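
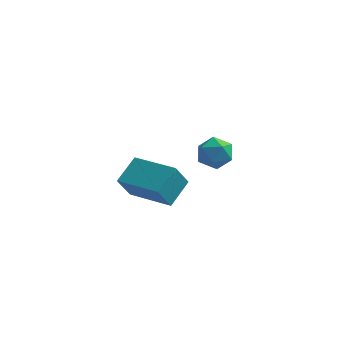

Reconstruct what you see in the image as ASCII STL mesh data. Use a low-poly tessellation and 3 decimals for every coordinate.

solid 
facet normal -0.292 -0.411 0.864
outer loop
vertex -0.441 1.343 -2.736
vertex -2.295 2.131 -2.989
vertex -0.827 0.221 -3.4
endloop
endfacet
facet normal 0.913 -0.388 0.125
outer loop
vertex -0.465 0.729 -4.471
vertex -0.441 1.343 -2.736
vertex -0.827 0.221 -3.4
endloop
endfacet
facet normal -0.292 -0.410 0.864
outer loop
vertex -0.827 0.221 -3.4
vertex -2.295 2.131 -2.989
vertex -2.681 1.008 -3.653
endloop
endfacet
facet normal -0.284 -0.826 -0.488
outer loop
vertex -2.681 1.008 -3.653
vertex -0.465 0.729 -4.471
vertex -0.827 0.221 -3.4
endloop
endfacet
facet normal 0.284 0.825 0.488
outer loop
vertex -0.441 1.343 -2.736
vertex -1.933 2.639 -4.06
vertex -2.295 2.131 -2.989
endloop
endfacet
facet normal 0.913 -0.388 0.125
outer loop
vertex -0.079 1.852 -3.807
vertex -0.441 1.343 -2.736
vertex -0.465 0.729 -4.471
endloop
endfacet
facet normal 0.284 0.825 0.488
outer loop
vertex -0.079 1.852 -3.807
vertex -1.933 2.639 -4.06
vertex -0.441 1.343 -2.736
endloop
endfacet
facet normal -0.913 0.388 -0.125
outer loop
vertex -2.295 2.131 -2.989
vertex -1.933 2.639 -4.06
vertex -2.681 1.008 -3.653
endloop
endfacet
facet normal -0.284 -0.825 -0.488
outer loop
vertex -2.319 1.517 -4.724
vertex -0.465 0.729 -4.471
vertex -2.681 1.008 -3.653
endloop
endfacet
facet normal -0.913 0.388 -0.124
outer loop
vertex -2.681 1.008 -3.653
vertex -1.933 2.639 -4.06
vertex -2.319 1.517 -4.724
endloop
endfacet
facet normal 0.292 0.410 -0.864
outer loop
vertex -2.319 1.517 -4.724
vertex -0.079 1.852 -3.807
vertex -0.465 0.729 -4.471
endloop
endfacet
facet normal 0.292 0.411 -0.864
outer loop
vertex -1.933 2.639 -4.06
vertex -0.079 1.852 -3.807
vertex -2.319 1.517 -4.724
endloop
endfacet
facet normal -0.538 0.731 0.420
outer loop
vertex 1.813 -1.377 0.855
vertex 1.244 -1.851 0.952
vertex 1.763 -1.775 1.484
endloop
endfacet
facet normal 0.160 0.828 0.537
outer loop
vertex 1.813 -1.377 0.855
vertex 1.763 -1.775 1.484
vertex 2.424 -1.686 1.15
endloop
endfacet
facet normal 0.486 0.869 -0.096
outer loop
vertex 1.813 -1.377 0.855
vertex 2.424 -1.686 1.15
vertex 2.315 -1.707 0.412
endloop
endfacet
facet normal -0.010 0.796 -0.605
outer loop
vertex 1.813 -1.377 0.855
vertex 2.315 -1.707 0.412
vertex 1.586 -1.809 0.29
endloop
endfacet
facet normal -0.642 0.712 -0.286
outer loop
vertex 1.813 -1.377 0.855
vertex 1.586 -1.809 0.29
vertex 1.244 -1.851 0.952
endloop
endfacet
facet normal 0.409 0.252 0.877
outer loop
vertex 2.424 -1.686 1.15
vertex 1.763 -1.775 1.484
vertex 2.234 -2.351 1.43
endloop
endfacet
facet normal -0.719 0.095 0.688
outer loop
vertex 1.763 -1.775 1.484
vertex 1.244 -1.851 0.952
vertex 1.505 -2.453 1.308
endloop
endfacet
facet normal -0.888 0.062 -0.455
outer loop
vertex 1.244 -1.851 0.952
vertex 1.586 -1.809 0.29
vertex 1.396 -2.474 0.57
endloop
endfacet
facet normal 0.134 0.201 -0.970
outer loop
vertex 1.586 -1.809 0.29
vertex 2.315 -1.707 0.412
vertex 2.057 -2.385 0.236
endloop
endfacet
facet normal 0.936 0.319 -0.147
outer loop
vertex 2.315 -1.707 0.412
vertex 2.424 -1.686 1.15
vertex 2.576 -2.309 0.768
endloop
endfacet
facet normal 0.010 -0.796 0.605
outer loop
vertex 2.007 -2.783 0.865
vertex 2.234 -2.351 1.43
vertex 1.505 -2.453 1.308
endloop
endfacet
facet normal -0.486 -0.869 0.096
outer loop
vertex 2.007 -2.783 0.865
vertex 1.505 -2.453 1.308
vertex 1.396 -2.474 0.57
endloop
endfacet
facet normal -0.160 -0.828 -0.537
outer loop
vertex 2.007 -2.783 0.865
vertex 1.396 -2.474 0.57
vertex 2.057 -2.385 0.236
endloop
endfacet
facet normal 0.538 -0.731 -0.420
outer loop
vertex 2.007 -2.783 0.865
vertex 2.057 -2.385 0.236
vertex 2.576 -2.309 0.768
endloop
endfacet
facet normal 0.642 -0.712 0.286
outer loop
vertex 2.007 -2.783 0.865
vertex 2.576 -2.309 0.768
vertex 2.234 -2.351 1.43
endloop
endfacet
facet normal -0.134 -0.201 0.970
outer loop
vertex 1.505 -2.453 1.308
vertex 2.234 -2.351 1.43
vertex 1.763 -1.775 1.484
endloop
endfacet
facet normal -0.936 -0.319 0.147
outer loop
vertex 1.396 -2.474 0.57
vertex 1.505 -2.453 1.308
vertex 1.244 -1.851 0.952
endloop
endfacet
facet normal -0.409 -0.252 -0.877
outer loop
vertex 2.057 -2.385 0.236
vertex 1.396 -2.474 0.57
vertex 1.586 -1.809 0.29
endloop
endfacet
facet normal 0.719 -0.095 -0.688
outer loop
vertex 2.576 -2.309 0.768
vertex 2.057 -2.385 0.236
vertex 2.315 -1.707 0.412
endloop
endfacet
facet normal 0.888 -0.062 0.455
outer loop
vertex 2.234 -2.351 1.43
vertex 2.576 -2.309 0.768
vertex 2.424 -1.686 1.15
endloop
endfacet

endsolid


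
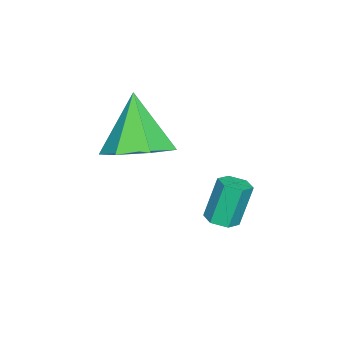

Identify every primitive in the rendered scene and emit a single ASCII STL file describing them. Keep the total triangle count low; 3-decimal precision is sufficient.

solid 
facet normal 0.264 -0.179 -0.948
outer loop
vertex 1.52 0.194 0.053
vertex 1.055 0.334 -0.103
vertex 1.427 0.681 -0.065
endloop
endfacet
facet normal 0.947 0.234 0.220
outer loop
vertex 1.52 0.194 0.053
vertex 1.427 0.681 -0.065
vertex 1.149 0.446 1.38
endloop
endfacet
facet normal 0.947 0.235 0.220
outer loop
vertex 1.149 0.446 1.38
vertex 1.427 0.681 -0.065
vertex 1.056 0.933 1.261
endloop
endfacet
facet normal -0.266 0.181 0.947
outer loop
vertex 1.149 0.446 1.38
vertex 1.056 0.933 1.261
vertex 0.685 0.586 1.223
endloop
endfacet
facet normal 0.265 -0.181 -0.947
outer loop
vertex 1.427 0.681 -0.065
vertex 1.055 0.334 -0.103
vertex 0.962 0.821 -0.222
endloop
endfacet
facet normal 0.315 0.945 -0.091
outer loop
vertex 1.427 0.681 -0.065
vertex 0.962 0.821 -0.222
vertex 1.056 0.933 1.261
endloop
endfacet
facet normal 0.316 0.944 -0.091
outer loop
vertex 1.056 0.933 1.261
vertex 0.962 0.821 -0.222
vertex 0.592 1.073 1.105
endloop
endfacet
facet normal -0.265 0.179 0.948
outer loop
vertex 1.056 0.933 1.261
vertex 0.592 1.073 1.105
vertex 0.685 0.586 1.223
endloop
endfacet
facet normal 0.266 -0.181 -0.947
outer loop
vertex 0.962 0.821 -0.222
vertex 1.055 0.334 -0.103
vertex 0.591 0.474 -0.26
endloop
endfacet
facet normal -0.632 0.710 -0.311
outer loop
vertex 0.962 0.821 -0.222
vertex 0.591 0.474 -0.26
vertex 0.592 1.073 1.105
endloop
endfacet
facet normal -0.631 0.711 -0.311
outer loop
vertex 0.592 1.073 1.105
vertex 0.591 0.474 -0.26
vertex 0.22 0.726 1.067
endloop
endfacet
facet normal -0.264 0.179 0.948
outer loop
vertex 0.592 1.073 1.105
vertex 0.22 0.726 1.067
vertex 0.685 0.586 1.223
endloop
endfacet
facet normal 0.266 -0.181 -0.947
outer loop
vertex 0.591 0.474 -0.26
vertex 1.055 0.334 -0.103
vertex 0.684 -0.013 -0.141
endloop
endfacet
facet normal -0.947 -0.235 -0.220
outer loop
vertex 0.591 0.474 -0.26
vertex 0.684 -0.013 -0.141
vertex 0.22 0.726 1.067
endloop
endfacet
facet normal -0.947 -0.234 -0.220
outer loop
vertex 0.22 0.726 1.067
vertex 0.684 -0.013 -0.141
vertex 0.313 0.239 1.185
endloop
endfacet
facet normal -0.264 0.179 0.948
outer loop
vertex 0.22 0.726 1.067
vertex 0.313 0.239 1.185
vertex 0.685 0.586 1.223
endloop
endfacet
facet normal 0.265 -0.179 -0.948
outer loop
vertex 0.684 -0.013 -0.141
vertex 1.055 0.334 -0.103
vertex 1.148 -0.153 0.015
endloop
endfacet
facet normal -0.316 -0.944 0.091
outer loop
vertex 0.684 -0.013 -0.141
vertex 1.148 -0.153 0.015
vertex 0.313 0.239 1.185
endloop
endfacet
facet normal -0.315 -0.945 0.091
outer loop
vertex 0.313 0.239 1.185
vertex 1.148 -0.153 0.015
vertex 0.778 0.099 1.342
endloop
endfacet
facet normal -0.265 0.181 0.947
outer loop
vertex 0.313 0.239 1.185
vertex 0.778 0.099 1.342
vertex 0.685 0.586 1.223
endloop
endfacet
facet normal 0.264 -0.179 -0.948
outer loop
vertex 1.148 -0.153 0.015
vertex 1.055 0.334 -0.103
vertex 1.52 0.194 0.053
endloop
endfacet
facet normal 0.631 -0.711 0.311
outer loop
vertex 1.148 -0.153 0.015
vertex 1.52 0.194 0.053
vertex 0.778 0.099 1.342
endloop
endfacet
facet normal 0.632 -0.710 0.311
outer loop
vertex 0.778 0.099 1.342
vertex 1.52 0.194 0.053
vertex 1.149 0.446 1.38
endloop
endfacet
facet normal -0.266 0.181 0.947
outer loop
vertex 0.778 0.099 1.342
vertex 1.149 0.446 1.38
vertex 0.685 0.586 1.223
endloop
endfacet
facet normal 0.420 0.270 -0.867
outer loop
vertex 2.398 -1.148 3.035
vertex 1.706 -1.783 2.502
vertex 1.595 -0.743 2.772
endloop
endfacet
facet normal 0.083 0.653 0.753
outer loop
vertex 2.398 -1.148 3.035
vertex 1.595 -0.743 2.772
vertex 0.874 -2.317 4.218
endloop
endfacet
facet normal 0.419 0.270 -0.867
outer loop
vertex 1.595 -0.743 2.772
vertex 1.706 -1.783 2.502
vertex 0.875 -1.121 2.306
endloop
endfacet
facet normal -0.619 0.666 0.416
outer loop
vertex 1.595 -0.743 2.772
vertex 0.875 -1.121 2.306
vertex 0.874 -2.317 4.218
endloop
endfacet
facet normal 0.420 0.270 -0.867
outer loop
vertex 0.875 -1.121 2.306
vertex 1.706 -1.783 2.502
vertex 0.781 -1.998 1.987
endloop
endfacet
facet normal -0.995 0.087 0.054
outer loop
vertex 0.875 -1.121 2.306
vertex 0.781 -1.998 1.987
vertex 0.874 -2.317 4.218
endloop
endfacet
facet normal 0.420 0.269 -0.867
outer loop
vertex 0.781 -1.998 1.987
vertex 1.706 -1.783 2.502
vertex 1.383 -2.712 2.057
endloop
endfacet
facet normal -0.760 -0.647 -0.061
outer loop
vertex 0.781 -1.998 1.987
vertex 1.383 -2.712 2.057
vertex 0.874 -2.317 4.218
endloop
endfacet
facet normal 0.419 0.269 -0.867
outer loop
vertex 1.383 -2.712 2.057
vertex 1.706 -1.783 2.502
vertex 2.228 -2.727 2.461
endloop
endfacet
facet normal -0.093 -0.983 0.158
outer loop
vertex 1.383 -2.712 2.057
vertex 2.228 -2.727 2.461
vertex 0.874 -2.317 4.218
endloop
endfacet
facet normal 0.420 0.270 -0.866
outer loop
vertex 2.228 -2.727 2.461
vertex 1.706 -1.783 2.502
vertex 2.68 -2.031 2.897
endloop
endfacet
facet normal 0.505 -0.669 0.545
outer loop
vertex 2.228 -2.727 2.461
vertex 2.68 -2.031 2.897
vertex 0.874 -2.317 4.218
endloop
endfacet
facet normal 0.420 0.270 -0.867
outer loop
vertex 2.68 -2.031 2.897
vertex 1.706 -1.783 2.502
vertex 2.398 -1.148 3.035
endloop
endfacet
facet normal 0.583 0.060 0.810
outer loop
vertex 2.68 -2.031 2.897
vertex 2.398 -1.148 3.035
vertex 0.874 -2.317 4.218
endloop
endfacet

endsolid


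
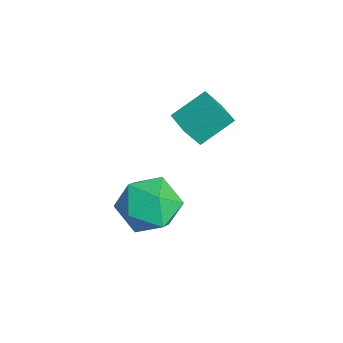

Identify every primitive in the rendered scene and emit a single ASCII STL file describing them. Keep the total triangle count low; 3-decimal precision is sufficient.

solid 
facet normal -0.991 -0.128 -0.036
outer loop
vertex -1.665 -1.737 0.139
vertex -1.823 -0.699 0.799
vertex -1.7 -1.252 -0.631
endloop
endfacet
facet normal 0.127 -0.837 -0.533
outer loop
vertex -0.837 -1.141 -0.599
vertex -1.665 -1.737 0.139
vertex -1.7 -1.252 -0.631
endloop
endfacet
facet normal -0.991 -0.127 -0.036
outer loop
vertex -1.7 -1.252 -0.631
vertex -1.823 -0.699 0.799
vertex -1.857 -0.214 0.03
endloop
endfacet
facet normal -0.037 0.533 -0.845
outer loop
vertex -1.857 -0.214 0.03
vertex -0.837 -1.141 -0.599
vertex -1.7 -1.252 -0.631
endloop
endfacet
facet normal 0.037 -0.532 0.846
outer loop
vertex -1.665 -1.737 0.139
vertex -0.96 -0.588 0.831
vertex -1.823 -0.699 0.799
endloop
endfacet
facet normal 0.127 -0.836 -0.533
outer loop
vertex -0.803 -1.626 0.17
vertex -1.665 -1.737 0.139
vertex -0.837 -1.141 -0.599
endloop
endfacet
facet normal 0.038 -0.533 0.845
outer loop
vertex -0.803 -1.626 0.17
vertex -0.96 -0.588 0.831
vertex -1.665 -1.737 0.139
endloop
endfacet
facet normal -0.127 0.836 0.533
outer loop
vertex -1.823 -0.699 0.799
vertex -0.96 -0.588 0.831
vertex -1.857 -0.214 0.03
endloop
endfacet
facet normal -0.038 0.532 -0.846
outer loop
vertex -0.995 -0.103 0.061
vertex -0.837 -1.141 -0.599
vertex -1.857 -0.214 0.03
endloop
endfacet
facet normal -0.127 0.837 0.533
outer loop
vertex -1.857 -0.214 0.03
vertex -0.96 -0.588 0.831
vertex -0.995 -0.103 0.061
endloop
endfacet
facet normal 0.991 0.128 0.037
outer loop
vertex -0.995 -0.103 0.061
vertex -0.803 -1.626 0.17
vertex -0.837 -1.141 -0.599
endloop
endfacet
facet normal 0.991 0.127 0.035
outer loop
vertex -0.96 -0.588 0.831
vertex -0.803 -1.626 0.17
vertex -0.995 -0.103 0.061
endloop
endfacet
facet normal -0.061 0.069 0.996
outer loop
vertex -1.338 -2.085 -2.252
vertex -1.193 -3.113 -2.172
vertex -0.375 -2.47 -2.166
endloop
endfacet
facet normal 0.204 0.669 0.715
outer loop
vertex -1.338 -2.085 -2.252
vertex -0.375 -2.47 -2.166
vertex -0.568 -1.696 -2.835
endloop
endfacet
facet normal -0.277 0.927 0.253
outer loop
vertex -1.338 -2.085 -2.252
vertex -0.568 -1.696 -2.835
vertex -1.506 -1.861 -3.255
endloop
endfacet
facet normal -0.837 0.486 0.249
outer loop
vertex -1.338 -2.085 -2.252
vertex -1.506 -1.861 -3.255
vertex -1.893 -2.737 -2.845
endloop
endfacet
facet normal -0.705 -0.044 0.708
outer loop
vertex -1.338 -2.085 -2.252
vertex -1.893 -2.737 -2.845
vertex -1.193 -3.113 -2.172
endloop
endfacet
facet normal 0.792 0.500 0.350
outer loop
vertex -0.568 -1.696 -2.835
vertex -0.375 -2.47 -2.166
vertex 0.053 -2.483 -3.115
endloop
endfacet
facet normal 0.364 -0.471 0.804
outer loop
vertex -0.375 -2.47 -2.166
vertex -1.193 -3.113 -2.172
vertex -0.334 -3.359 -2.705
endloop
endfacet
facet normal -0.677 -0.654 0.338
outer loop
vertex -1.193 -3.113 -2.172
vertex -1.893 -2.737 -2.845
vertex -1.272 -3.524 -3.125
endloop
endfacet
facet normal -0.891 0.204 -0.405
outer loop
vertex -1.893 -2.737 -2.845
vertex -1.506 -1.861 -3.255
vertex -1.465 -2.75 -3.794
endloop
endfacet
facet normal 0.016 0.918 -0.397
outer loop
vertex -1.506 -1.861 -3.255
vertex -0.568 -1.696 -2.835
vertex -0.647 -2.107 -3.788
endloop
endfacet
facet normal 0.837 -0.486 -0.249
outer loop
vertex -0.502 -3.135 -3.708
vertex 0.053 -2.483 -3.115
vertex -0.334 -3.359 -2.705
endloop
endfacet
facet normal 0.277 -0.927 -0.253
outer loop
vertex -0.502 -3.135 -3.708
vertex -0.334 -3.359 -2.705
vertex -1.272 -3.524 -3.125
endloop
endfacet
facet normal -0.204 -0.669 -0.715
outer loop
vertex -0.502 -3.135 -3.708
vertex -1.272 -3.524 -3.125
vertex -1.465 -2.75 -3.794
endloop
endfacet
facet normal 0.061 -0.069 -0.996
outer loop
vertex -0.502 -3.135 -3.708
vertex -1.465 -2.75 -3.794
vertex -0.647 -2.107 -3.788
endloop
endfacet
facet normal 0.705 0.044 -0.708
outer loop
vertex -0.502 -3.135 -3.708
vertex -0.647 -2.107 -3.788
vertex 0.053 -2.483 -3.115
endloop
endfacet
facet normal 0.891 -0.204 0.405
outer loop
vertex -0.334 -3.359 -2.705
vertex 0.053 -2.483 -3.115
vertex -0.375 -2.47 -2.166
endloop
endfacet
facet normal -0.016 -0.918 0.397
outer loop
vertex -1.272 -3.524 -3.125
vertex -0.334 -3.359 -2.705
vertex -1.193 -3.113 -2.172
endloop
endfacet
facet normal -0.792 -0.500 -0.350
outer loop
vertex -1.465 -2.75 -3.794
vertex -1.272 -3.524 -3.125
vertex -1.893 -2.737 -2.845
endloop
endfacet
facet normal -0.364 0.471 -0.804
outer loop
vertex -0.647 -2.107 -3.788
vertex -1.465 -2.75 -3.794
vertex -1.506 -1.861 -3.255
endloop
endfacet
facet normal 0.677 0.654 -0.338
outer loop
vertex 0.053 -2.483 -3.115
vertex -0.647 -2.107 -3.788
vertex -0.568 -1.696 -2.835
endloop
endfacet

endsolid


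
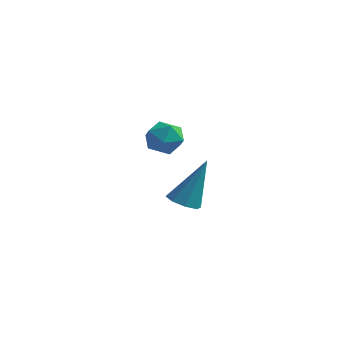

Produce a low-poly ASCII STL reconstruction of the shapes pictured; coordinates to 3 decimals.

solid 
facet normal -0.260 -0.105 0.960
outer loop
vertex 1.821 -1.89 1.94
vertex 1.77 -2.65 1.843
vertex 2.436 -2.334 2.058
endloop
endfacet
facet normal 0.166 0.461 0.872
outer loop
vertex 1.821 -1.89 1.94
vertex 2.436 -2.334 2.058
vertex 2.511 -1.665 1.69
endloop
endfacet
facet normal -0.146 0.901 0.407
outer loop
vertex 1.821 -1.89 1.94
vertex 2.511 -1.665 1.69
vertex 1.891 -1.566 1.248
endloop
endfacet
facet normal -0.767 0.607 0.207
outer loop
vertex 1.821 -1.89 1.94
vertex 1.891 -1.566 1.248
vertex 1.434 -2.175 1.342
endloop
endfacet
facet normal -0.836 -0.014 0.548
outer loop
vertex 1.821 -1.89 1.94
vertex 1.434 -2.175 1.342
vertex 1.77 -2.65 1.843
endloop
endfacet
facet normal 0.778 0.234 0.583
outer loop
vertex 2.511 -1.665 1.69
vertex 2.436 -2.334 2.058
vertex 2.886 -2.285 1.438
endloop
endfacet
facet normal 0.090 -0.682 0.725
outer loop
vertex 2.436 -2.334 2.058
vertex 1.77 -2.65 1.843
vertex 2.429 -2.894 1.532
endloop
endfacet
facet normal -0.843 -0.534 0.059
outer loop
vertex 1.77 -2.65 1.843
vertex 1.434 -2.175 1.342
vertex 1.809 -2.795 1.09
endloop
endfacet
facet normal -0.731 0.472 -0.493
outer loop
vertex 1.434 -2.175 1.342
vertex 1.891 -1.566 1.248
vertex 1.884 -2.126 0.722
endloop
endfacet
facet normal 0.271 0.948 -0.168
outer loop
vertex 1.891 -1.566 1.248
vertex 2.511 -1.665 1.69
vertex 2.55 -1.81 0.937
endloop
endfacet
facet normal 0.767 -0.607 -0.207
outer loop
vertex 2.499 -2.57 0.84
vertex 2.886 -2.285 1.438
vertex 2.429 -2.894 1.532
endloop
endfacet
facet normal 0.146 -0.901 -0.407
outer loop
vertex 2.499 -2.57 0.84
vertex 2.429 -2.894 1.532
vertex 1.809 -2.795 1.09
endloop
endfacet
facet normal -0.166 -0.461 -0.872
outer loop
vertex 2.499 -2.57 0.84
vertex 1.809 -2.795 1.09
vertex 1.884 -2.126 0.722
endloop
endfacet
facet normal 0.260 0.105 -0.960
outer loop
vertex 2.499 -2.57 0.84
vertex 1.884 -2.126 0.722
vertex 2.55 -1.81 0.937
endloop
endfacet
facet normal 0.836 0.014 -0.548
outer loop
vertex 2.499 -2.57 0.84
vertex 2.55 -1.81 0.937
vertex 2.886 -2.285 1.438
endloop
endfacet
facet normal 0.731 -0.472 0.493
outer loop
vertex 2.429 -2.894 1.532
vertex 2.886 -2.285 1.438
vertex 2.436 -2.334 2.058
endloop
endfacet
facet normal -0.271 -0.948 0.168
outer loop
vertex 1.809 -2.795 1.09
vertex 2.429 -2.894 1.532
vertex 1.77 -2.65 1.843
endloop
endfacet
facet normal -0.778 -0.234 -0.583
outer loop
vertex 1.884 -2.126 0.722
vertex 1.809 -2.795 1.09
vertex 1.434 -2.175 1.342
endloop
endfacet
facet normal -0.090 0.682 -0.725
outer loop
vertex 2.55 -1.81 0.937
vertex 1.884 -2.126 0.722
vertex 1.891 -1.566 1.248
endloop
endfacet
facet normal 0.843 0.534 -0.059
outer loop
vertex 2.886 -2.285 1.438
vertex 2.55 -1.81 0.937
vertex 2.511 -1.665 1.69
endloop
endfacet
facet normal -0.278 -0.372 -0.886
outer loop
vertex 2.147 0.568 -3.544
vertex 1.508 0.809 -3.445
vertex 2.084 1.058 -3.73
endloop
endfacet
facet normal 0.993 0.115 -0.032
outer loop
vertex 2.147 0.568 -3.544
vertex 2.084 1.058 -3.73
vertex 2.092 1.591 -1.575
endloop
endfacet
facet normal -0.278 -0.372 -0.886
outer loop
vertex 2.084 1.058 -3.73
vertex 1.508 0.809 -3.445
vertex 1.684 1.402 -3.749
endloop
endfacet
facet normal 0.646 0.741 -0.186
outer loop
vertex 2.084 1.058 -3.73
vertex 1.684 1.402 -3.749
vertex 2.092 1.591 -1.575
endloop
endfacet
facet normal -0.278 -0.372 -0.886
outer loop
vertex 1.684 1.402 -3.749
vertex 1.508 0.809 -3.445
vertex 1.181 1.399 -3.59
endloop
endfacet
facet normal -0.031 0.996 -0.081
outer loop
vertex 1.684 1.402 -3.749
vertex 1.181 1.399 -3.59
vertex 2.092 1.591 -1.575
endloop
endfacet
facet normal -0.277 -0.371 -0.886
outer loop
vertex 1.181 1.399 -3.59
vertex 1.508 0.809 -3.445
vertex 0.869 1.049 -3.346
endloop
endfacet
facet normal -0.646 0.731 0.222
outer loop
vertex 1.181 1.399 -3.59
vertex 0.869 1.049 -3.346
vertex 2.092 1.591 -1.575
endloop
endfacet
facet normal -0.277 -0.371 -0.886
outer loop
vertex 0.869 1.049 -3.346
vertex 1.508 0.809 -3.445
vertex 0.931 0.559 -3.16
endloop
endfacet
facet normal -0.833 0.101 0.544
outer loop
vertex 0.869 1.049 -3.346
vertex 0.931 0.559 -3.16
vertex 2.092 1.591 -1.575
endloop
endfacet
facet normal -0.277 -0.371 -0.886
outer loop
vertex 0.931 0.559 -3.16
vertex 1.508 0.809 -3.445
vertex 1.331 0.215 -3.141
endloop
endfacet
facet normal -0.486 -0.526 0.698
outer loop
vertex 0.931 0.559 -3.16
vertex 1.331 0.215 -3.141
vertex 2.092 1.591 -1.575
endloop
endfacet
facet normal -0.277 -0.371 -0.886
outer loop
vertex 1.331 0.215 -3.141
vertex 1.508 0.809 -3.445
vertex 1.835 0.219 -3.3
endloop
endfacet
facet normal 0.193 -0.782 0.593
outer loop
vertex 1.331 0.215 -3.141
vertex 1.835 0.219 -3.3
vertex 2.092 1.591 -1.575
endloop
endfacet
facet normal -0.277 -0.371 -0.886
outer loop
vertex 1.835 0.219 -3.3
vertex 1.508 0.809 -3.445
vertex 2.147 0.568 -3.544
endloop
endfacet
facet normal 0.805 -0.517 0.291
outer loop
vertex 1.835 0.219 -3.3
vertex 2.147 0.568 -3.544
vertex 2.092 1.591 -1.575
endloop
endfacet

endsolid


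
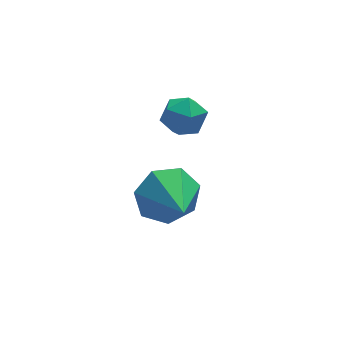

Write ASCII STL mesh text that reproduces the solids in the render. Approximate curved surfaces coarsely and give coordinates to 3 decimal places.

solid 
facet normal -0.975 -0.183 0.128
outer loop
vertex 0.065 0.401 -2.422
vertex 0.218 -0.33 -2.3
vertex 0.203 0.156 -1.719
endloop
endfacet
facet normal -0.812 0.483 0.328
outer loop
vertex 0.065 0.401 -2.422
vertex 0.203 0.156 -1.719
vertex 0.498 0.812 -1.955
endloop
endfacet
facet normal -0.526 0.818 -0.233
outer loop
vertex 0.065 0.401 -2.422
vertex 0.498 0.812 -1.955
vertex 0.695 0.732 -2.682
endloop
endfacet
facet normal -0.511 0.361 -0.780
outer loop
vertex 0.065 0.401 -2.422
vertex 0.695 0.732 -2.682
vertex 0.522 0.026 -2.895
endloop
endfacet
facet normal -0.789 -0.258 -0.558
outer loop
vertex 0.065 0.401 -2.422
vertex 0.522 0.026 -2.895
vertex 0.218 -0.33 -2.3
endloop
endfacet
facet normal -0.315 0.443 0.839
outer loop
vertex 0.498 0.812 -1.955
vertex 0.203 0.156 -1.719
vertex 0.918 0.334 -1.545
endloop
endfacet
facet normal -0.579 -0.633 0.514
outer loop
vertex 0.203 0.156 -1.719
vertex 0.218 -0.33 -2.3
vertex 0.745 -0.372 -1.758
endloop
endfacet
facet normal -0.279 -0.755 -0.594
outer loop
vertex 0.218 -0.33 -2.3
vertex 0.522 0.026 -2.895
vertex 0.942 -0.452 -2.485
endloop
endfacet
facet normal 0.171 0.246 -0.954
outer loop
vertex 0.522 0.026 -2.895
vertex 0.695 0.732 -2.682
vertex 1.237 0.204 -2.721
endloop
endfacet
facet normal 0.149 0.987 -0.068
outer loop
vertex 0.695 0.732 -2.682
vertex 0.498 0.812 -1.955
vertex 1.222 0.69 -2.14
endloop
endfacet
facet normal 0.511 -0.361 0.780
outer loop
vertex 1.375 -0.041 -2.018
vertex 0.918 0.334 -1.545
vertex 0.745 -0.372 -1.758
endloop
endfacet
facet normal 0.526 -0.818 0.233
outer loop
vertex 1.375 -0.041 -2.018
vertex 0.745 -0.372 -1.758
vertex 0.942 -0.452 -2.485
endloop
endfacet
facet normal 0.812 -0.483 -0.328
outer loop
vertex 1.375 -0.041 -2.018
vertex 0.942 -0.452 -2.485
vertex 1.237 0.204 -2.721
endloop
endfacet
facet normal 0.975 0.183 -0.128
outer loop
vertex 1.375 -0.041 -2.018
vertex 1.237 0.204 -2.721
vertex 1.222 0.69 -2.14
endloop
endfacet
facet normal 0.789 0.258 0.558
outer loop
vertex 1.375 -0.041 -2.018
vertex 1.222 0.69 -2.14
vertex 0.918 0.334 -1.545
endloop
endfacet
facet normal -0.171 -0.246 0.954
outer loop
vertex 0.745 -0.372 -1.758
vertex 0.918 0.334 -1.545
vertex 0.203 0.156 -1.719
endloop
endfacet
facet normal -0.149 -0.987 0.068
outer loop
vertex 0.942 -0.452 -2.485
vertex 0.745 -0.372 -1.758
vertex 0.218 -0.33 -2.3
endloop
endfacet
facet normal 0.315 -0.443 -0.839
outer loop
vertex 1.237 0.204 -2.721
vertex 0.942 -0.452 -2.485
vertex 0.522 0.026 -2.895
endloop
endfacet
facet normal 0.579 0.633 -0.514
outer loop
vertex 1.222 0.69 -2.14
vertex 1.237 0.204 -2.721
vertex 0.695 0.732 -2.682
endloop
endfacet
facet normal 0.279 0.755 0.594
outer loop
vertex 0.918 0.334 -1.545
vertex 1.222 0.69 -2.14
vertex 0.498 0.812 -1.955
endloop
endfacet
facet normal 0.007 0.892 -0.452
outer loop
vertex -0.074 -2.013 -2.244
vertex -0.594 -2.38 -2.976
vertex -0.909 -1.963 -2.158
endloop
endfacet
facet normal 0.101 -0.018 0.995
outer loop
vertex -0.074 -2.013 -2.244
vertex -0.909 -1.963 -2.158
vertex -0.606 -3.86 -2.224
endloop
endfacet
facet normal 0.007 0.892 -0.452
outer loop
vertex -0.909 -1.963 -2.158
vertex -0.594 -2.38 -2.976
vertex -1.508 -2.227 -2.688
endloop
endfacet
facet normal -0.625 -0.127 0.770
outer loop
vertex -0.909 -1.963 -2.158
vertex -1.508 -2.227 -2.688
vertex -0.606 -3.86 -2.224
endloop
endfacet
facet normal 0.007 0.892 -0.452
outer loop
vertex -1.508 -2.227 -2.688
vertex -0.594 -2.38 -2.976
vertex -1.419 -2.606 -3.434
endloop
endfacet
facet normal -0.883 -0.452 0.124
outer loop
vertex -1.508 -2.227 -2.688
vertex -1.419 -2.606 -3.434
vertex -0.606 -3.86 -2.224
endloop
endfacet
facet normal 0.007 0.892 -0.453
outer loop
vertex -1.419 -2.606 -3.434
vertex -0.594 -2.38 -2.976
vertex -0.709 -2.815 -3.835
endloop
endfacet
facet normal -0.478 -0.750 -0.456
outer loop
vertex -1.419 -2.606 -3.434
vertex -0.709 -2.815 -3.835
vertex -0.606 -3.86 -2.224
endloop
endfacet
facet normal 0.007 0.892 -0.452
outer loop
vertex -0.709 -2.815 -3.835
vertex -0.594 -2.38 -2.976
vertex 0.087 -2.696 -3.589
endloop
endfacet
facet normal 0.284 -0.796 -0.534
outer loop
vertex -0.709 -2.815 -3.835
vertex 0.087 -2.696 -3.589
vertex -0.606 -3.86 -2.224
endloop
endfacet
facet normal 0.007 0.892 -0.452
outer loop
vertex 0.087 -2.696 -3.589
vertex -0.594 -2.38 -2.976
vertex 0.37 -2.339 -2.881
endloop
endfacet
facet normal 0.830 -0.555 -0.052
outer loop
vertex 0.087 -2.696 -3.589
vertex 0.37 -2.339 -2.881
vertex -0.606 -3.86 -2.224
endloop
endfacet
facet normal 0.007 0.892 -0.452
outer loop
vertex 0.37 -2.339 -2.881
vertex -0.594 -2.38 -2.976
vertex -0.074 -2.013 -2.244
endloop
endfacet
facet normal 0.749 -0.209 0.629
outer loop
vertex 0.37 -2.339 -2.881
vertex -0.074 -2.013 -2.244
vertex -0.606 -3.86 -2.224
endloop
endfacet

endsolid


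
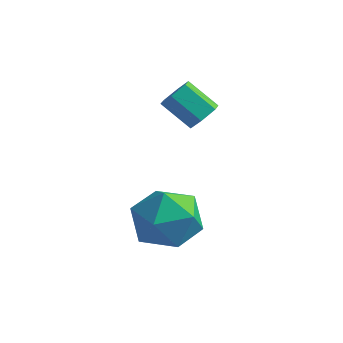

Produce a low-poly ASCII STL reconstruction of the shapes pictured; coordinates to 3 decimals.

solid 
facet normal 0.781 0.037 -0.624
outer loop
vertex 0.989 0.086 -1.091
vertex 0.595 0.125 -1.582
vertex 0.797 0.65 -1.298
endloop
endfacet
facet normal 0.545 0.446 0.710
outer loop
vertex 0.989 0.086 -1.091
vertex 0.797 0.65 -1.298
vertex -0.042 0.037 -0.268
endloop
endfacet
facet normal 0.546 0.446 0.710
outer loop
vertex -0.042 0.037 -0.268
vertex 0.797 0.65 -1.298
vertex -0.234 0.6 -0.474
endloop
endfacet
facet normal -0.781 -0.038 0.623
outer loop
vertex -0.042 0.037 -0.268
vertex -0.234 0.6 -0.474
vertex -0.435 0.075 -0.758
endloop
endfacet
facet normal 0.780 0.038 -0.624
outer loop
vertex 0.797 0.65 -1.298
vertex 0.595 0.125 -1.582
vertex 0.403 0.688 -1.788
endloop
endfacet
facet normal 0.008 0.997 0.071
outer loop
vertex 0.797 0.65 -1.298
vertex 0.403 0.688 -1.788
vertex -0.234 0.6 -0.474
endloop
endfacet
facet normal 0.010 0.997 0.071
outer loop
vertex -0.234 0.6 -0.474
vertex 0.403 0.688 -1.788
vertex -0.627 0.639 -0.965
endloop
endfacet
facet normal -0.782 -0.038 0.623
outer loop
vertex -0.234 0.6 -0.474
vertex -0.627 0.639 -0.965
vertex -0.435 0.075 -0.758
endloop
endfacet
facet normal 0.781 0.038 -0.623
outer loop
vertex 0.403 0.688 -1.788
vertex 0.595 0.125 -1.582
vertex 0.202 0.163 -2.072
endloop
endfacet
facet normal -0.537 0.551 -0.639
outer loop
vertex 0.403 0.688 -1.788
vertex 0.202 0.163 -2.072
vertex -0.627 0.639 -0.965
endloop
endfacet
facet normal -0.536 0.552 -0.639
outer loop
vertex -0.627 0.639 -0.965
vertex 0.202 0.163 -2.072
vertex -0.829 0.114 -1.249
endloop
endfacet
facet normal -0.781 -0.037 0.624
outer loop
vertex -0.627 0.639 -0.965
vertex -0.829 0.114 -1.249
vertex -0.435 0.075 -0.758
endloop
endfacet
facet normal 0.781 0.038 -0.623
outer loop
vertex 0.202 0.163 -2.072
vertex 0.595 0.125 -1.582
vertex 0.394 -0.4 -1.866
endloop
endfacet
facet normal -0.545 -0.446 -0.710
outer loop
vertex 0.202 0.163 -2.072
vertex 0.394 -0.4 -1.866
vertex -0.829 0.114 -1.249
endloop
endfacet
facet normal -0.545 -0.446 -0.710
outer loop
vertex -0.829 0.114 -1.249
vertex 0.394 -0.4 -1.866
vertex -0.637 -0.45 -1.042
endloop
endfacet
facet normal -0.781 -0.037 0.624
outer loop
vertex -0.829 0.114 -1.249
vertex -0.637 -0.45 -1.042
vertex -0.435 0.075 -0.758
endloop
endfacet
facet normal 0.782 0.038 -0.623
outer loop
vertex 0.394 -0.4 -1.866
vertex 0.595 0.125 -1.582
vertex 0.787 -0.439 -1.375
endloop
endfacet
facet normal -0.009 -0.997 -0.072
outer loop
vertex 0.394 -0.4 -1.866
vertex 0.787 -0.439 -1.375
vertex -0.637 -0.45 -1.042
endloop
endfacet
facet normal -0.009 -0.997 -0.070
outer loop
vertex -0.637 -0.45 -1.042
vertex 0.787 -0.439 -1.375
vertex -0.243 -0.488 -0.552
endloop
endfacet
facet normal -0.780 -0.038 0.624
outer loop
vertex -0.637 -0.45 -1.042
vertex -0.243 -0.488 -0.552
vertex -0.435 0.075 -0.758
endloop
endfacet
facet normal 0.781 0.037 -0.624
outer loop
vertex 0.787 -0.439 -1.375
vertex 0.595 0.125 -1.582
vertex 0.989 0.086 -1.091
endloop
endfacet
facet normal 0.536 -0.552 0.639
outer loop
vertex 0.787 -0.439 -1.375
vertex 0.989 0.086 -1.091
vertex -0.243 -0.488 -0.552
endloop
endfacet
facet normal 0.536 -0.551 0.639
outer loop
vertex -0.243 -0.488 -0.552
vertex 0.989 0.086 -1.091
vertex -0.042 0.037 -0.268
endloop
endfacet
facet normal -0.781 -0.038 0.623
outer loop
vertex -0.243 -0.488 -0.552
vertex -0.042 0.037 -0.268
vertex -0.435 0.075 -0.758
endloop
endfacet
facet normal -0.980 0.139 0.144
outer loop
vertex 0.184 -3.136 -4.458
vertex 0.236 -3.825 -3.439
vertex 0.418 -2.61 -3.371
endloop
endfacet
facet normal -0.689 0.699 -0.190
outer loop
vertex 0.184 -3.136 -4.458
vertex 0.418 -2.61 -3.371
vertex 1.045 -2.263 -4.37
endloop
endfacet
facet normal -0.391 0.465 -0.794
outer loop
vertex 0.184 -3.136 -4.458
vertex 1.045 -2.263 -4.37
vertex 1.25 -3.263 -5.057
endloop
endfacet
facet normal -0.497 -0.239 -0.834
outer loop
vertex 0.184 -3.136 -4.458
vertex 1.25 -3.263 -5.057
vertex 0.75 -4.228 -4.482
endloop
endfacet
facet normal -0.861 -0.441 -0.254
outer loop
vertex 0.184 -3.136 -4.458
vertex 0.75 -4.228 -4.482
vertex 0.236 -3.825 -3.439
endloop
endfacet
facet normal -0.170 0.959 0.226
outer loop
vertex 1.045 -2.263 -4.37
vertex 0.418 -2.61 -3.371
vertex 1.63 -2.412 -3.298
endloop
endfacet
facet normal -0.640 0.053 0.766
outer loop
vertex 0.418 -2.61 -3.371
vertex 0.236 -3.825 -3.439
vertex 1.13 -3.377 -2.723
endloop
endfacet
facet normal -0.448 -0.886 0.121
outer loop
vertex 0.236 -3.825 -3.439
vertex 0.75 -4.228 -4.482
vertex 1.335 -4.377 -3.41
endloop
endfacet
facet normal 0.141 -0.560 -0.817
outer loop
vertex 0.75 -4.228 -4.482
vertex 1.25 -3.263 -5.057
vertex 1.962 -4.03 -4.409
endloop
endfacet
facet normal 0.311 0.581 -0.752
outer loop
vertex 1.25 -3.263 -5.057
vertex 1.045 -2.263 -4.37
vertex 2.144 -2.815 -4.341
endloop
endfacet
facet normal 0.497 0.239 0.834
outer loop
vertex 2.196 -3.504 -3.322
vertex 1.63 -2.412 -3.298
vertex 1.13 -3.377 -2.723
endloop
endfacet
facet normal 0.391 -0.465 0.794
outer loop
vertex 2.196 -3.504 -3.322
vertex 1.13 -3.377 -2.723
vertex 1.335 -4.377 -3.41
endloop
endfacet
facet normal 0.689 -0.699 0.190
outer loop
vertex 2.196 -3.504 -3.322
vertex 1.335 -4.377 -3.41
vertex 1.962 -4.03 -4.409
endloop
endfacet
facet normal 0.980 -0.139 -0.144
outer loop
vertex 2.196 -3.504 -3.322
vertex 1.962 -4.03 -4.409
vertex 2.144 -2.815 -4.341
endloop
endfacet
facet normal 0.861 0.441 0.254
outer loop
vertex 2.196 -3.504 -3.322
vertex 2.144 -2.815 -4.341
vertex 1.63 -2.412 -3.298
endloop
endfacet
facet normal -0.141 0.560 0.817
outer loop
vertex 1.13 -3.377 -2.723
vertex 1.63 -2.412 -3.298
vertex 0.418 -2.61 -3.371
endloop
endfacet
facet normal -0.311 -0.581 0.752
outer loop
vertex 1.335 -4.377 -3.41
vertex 1.13 -3.377 -2.723
vertex 0.236 -3.825 -3.439
endloop
endfacet
facet normal 0.170 -0.959 -0.226
outer loop
vertex 1.962 -4.03 -4.409
vertex 1.335 -4.377 -3.41
vertex 0.75 -4.228 -4.482
endloop
endfacet
facet normal 0.640 -0.053 -0.766
outer loop
vertex 2.144 -2.815 -4.341
vertex 1.962 -4.03 -4.409
vertex 1.25 -3.263 -5.057
endloop
endfacet
facet normal 0.448 0.886 -0.121
outer loop
vertex 1.63 -2.412 -3.298
vertex 2.144 -2.815 -4.341
vertex 1.045 -2.263 -4.37
endloop
endfacet

endsolid


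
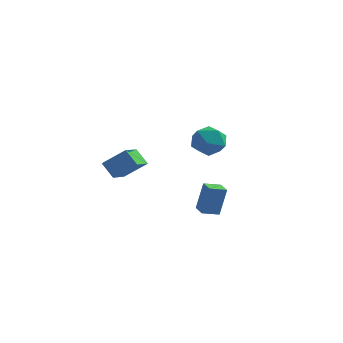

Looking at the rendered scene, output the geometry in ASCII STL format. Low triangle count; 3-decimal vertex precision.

solid 
facet normal 0.330 0.883 -0.335
outer loop
vertex 0.952 3.241 -2.978
vertex 0.197 3.736 -2.418
vertex 1.146 3.547 -1.98
endloop
endfacet
facet normal 0.864 0.410 -0.294
outer loop
vertex 0.952 3.241 -2.978
vertex 1.146 3.547 -1.98
vertex 1.481 2.598 -2.32
endloop
endfacet
facet normal 0.694 -0.150 -0.704
outer loop
vertex 0.952 3.241 -2.978
vertex 1.481 2.598 -2.32
vertex 0.739 2.201 -2.967
endloop
endfacet
facet normal 0.057 -0.022 -0.998
outer loop
vertex 0.952 3.241 -2.978
vertex 0.739 2.201 -2.967
vertex -0.054 2.904 -3.028
endloop
endfacet
facet normal -0.168 0.615 -0.770
outer loop
vertex 0.952 3.241 -2.978
vertex -0.054 2.904 -3.028
vertex 0.197 3.736 -2.418
endloop
endfacet
facet normal 0.906 0.183 0.381
outer loop
vertex 1.481 2.598 -2.32
vertex 1.146 3.547 -1.98
vertex 1.054 2.696 -1.352
endloop
endfacet
facet normal 0.043 0.948 0.315
outer loop
vertex 1.146 3.547 -1.98
vertex 0.197 3.736 -2.418
vertex 0.261 3.399 -1.413
endloop
endfacet
facet normal -0.763 0.516 -0.389
outer loop
vertex 0.197 3.736 -2.418
vertex -0.054 2.904 -3.028
vertex -0.481 3.002 -2.06
endloop
endfacet
facet normal -0.399 -0.516 -0.758
outer loop
vertex -0.054 2.904 -3.028
vertex 0.739 2.201 -2.967
vertex -0.146 2.053 -2.4
endloop
endfacet
facet normal 0.632 -0.722 -0.282
outer loop
vertex 0.739 2.201 -2.967
vertex 1.481 2.598 -2.32
vertex 0.803 1.864 -1.962
endloop
endfacet
facet normal -0.057 0.022 0.998
outer loop
vertex 0.048 2.359 -1.402
vertex 1.054 2.696 -1.352
vertex 0.261 3.399 -1.413
endloop
endfacet
facet normal -0.694 0.150 0.704
outer loop
vertex 0.048 2.359 -1.402
vertex 0.261 3.399 -1.413
vertex -0.481 3.002 -2.06
endloop
endfacet
facet normal -0.864 -0.410 0.294
outer loop
vertex 0.048 2.359 -1.402
vertex -0.481 3.002 -2.06
vertex -0.146 2.053 -2.4
endloop
endfacet
facet normal -0.330 -0.883 0.335
outer loop
vertex 0.048 2.359 -1.402
vertex -0.146 2.053 -2.4
vertex 0.803 1.864 -1.962
endloop
endfacet
facet normal 0.168 -0.615 0.770
outer loop
vertex 0.048 2.359 -1.402
vertex 0.803 1.864 -1.962
vertex 1.054 2.696 -1.352
endloop
endfacet
facet normal 0.399 0.516 0.758
outer loop
vertex 0.261 3.399 -1.413
vertex 1.054 2.696 -1.352
vertex 1.146 3.547 -1.98
endloop
endfacet
facet normal -0.632 0.722 0.282
outer loop
vertex -0.481 3.002 -2.06
vertex 0.261 3.399 -1.413
vertex 0.197 3.736 -2.418
endloop
endfacet
facet normal -0.906 -0.183 -0.381
outer loop
vertex -0.146 2.053 -2.4
vertex -0.481 3.002 -2.06
vertex -0.054 2.904 -3.028
endloop
endfacet
facet normal -0.043 -0.948 -0.315
outer loop
vertex 0.803 1.864 -1.962
vertex -0.146 2.053 -2.4
vertex 0.739 2.201 -2.967
endloop
endfacet
facet normal 0.763 -0.516 0.389
outer loop
vertex 1.054 2.696 -1.352
vertex 0.803 1.864 -1.962
vertex 1.481 2.598 -2.32
endloop
endfacet
facet normal -0.728 -0.645 0.233
outer loop
vertex 3.361 -4.208 -2.317
vertex 2.804 -3.58 -2.319
vertex 3.088 -4.454 -3.854
endloop
endfacet
facet normal 0.663 -0.748 0.002
outer loop
vertex 3.736 -3.88 -4.061
vertex 3.361 -4.208 -2.317
vertex 3.088 -4.454 -3.854
endloop
endfacet
facet normal -0.728 -0.645 0.233
outer loop
vertex 3.088 -4.454 -3.854
vertex 2.804 -3.58 -2.319
vertex 2.531 -3.826 -3.855
endloop
endfacet
facet normal -0.173 -0.155 -0.973
outer loop
vertex 2.531 -3.826 -3.855
vertex 3.736 -3.88 -4.061
vertex 3.088 -4.454 -3.854
endloop
endfacet
facet normal 0.172 0.156 0.973
outer loop
vertex 3.361 -4.208 -2.317
vertex 3.452 -3.006 -2.526
vertex 2.804 -3.58 -2.319
endloop
endfacet
facet normal 0.663 -0.748 0.002
outer loop
vertex 4.009 -3.634 -2.525
vertex 3.361 -4.208 -2.317
vertex 3.736 -3.88 -4.061
endloop
endfacet
facet normal 0.174 0.156 0.972
outer loop
vertex 4.009 -3.634 -2.525
vertex 3.452 -3.006 -2.526
vertex 3.361 -4.208 -2.317
endloop
endfacet
facet normal -0.663 0.748 -0.002
outer loop
vertex 2.804 -3.58 -2.319
vertex 3.452 -3.006 -2.526
vertex 2.531 -3.826 -3.855
endloop
endfacet
facet normal -0.173 -0.157 -0.972
outer loop
vertex 3.179 -3.252 -4.063
vertex 3.736 -3.88 -4.061
vertex 2.531 -3.826 -3.855
endloop
endfacet
facet normal -0.663 0.748 -0.002
outer loop
vertex 2.531 -3.826 -3.855
vertex 3.452 -3.006 -2.526
vertex 3.179 -3.252 -4.063
endloop
endfacet
facet normal 0.728 0.645 -0.233
outer loop
vertex 3.179 -3.252 -4.063
vertex 4.009 -3.634 -2.525
vertex 3.736 -3.88 -4.061
endloop
endfacet
facet normal 0.728 0.645 -0.233
outer loop
vertex 3.452 -3.006 -2.526
vertex 4.009 -3.634 -2.525
vertex 3.179 -3.252 -4.063
endloop
endfacet
facet normal -0.748 -0.219 -0.626
outer loop
vertex -3.871 -0.527 -3.207
vertex -3.897 0.832 -3.652
vertex -3.148 -0.768 -3.987
endloop
endfacet
facet normal 0.019 -0.950 0.311
outer loop
vertex -2.003 -0.432 -3.028
vertex -3.871 -0.527 -3.207
vertex -3.148 -0.768 -3.987
endloop
endfacet
facet normal -0.748 -0.219 -0.626
outer loop
vertex -3.148 -0.768 -3.987
vertex -3.897 0.832 -3.652
vertex -3.174 0.591 -4.431
endloop
endfacet
facet normal 0.664 -0.221 -0.715
outer loop
vertex -3.174 0.591 -4.431
vertex -2.003 -0.432 -3.028
vertex -3.148 -0.768 -3.987
endloop
endfacet
facet normal -0.664 0.221 0.715
outer loop
vertex -3.871 -0.527 -3.207
vertex -2.752 1.168 -2.693
vertex -3.897 0.832 -3.652
endloop
endfacet
facet normal 0.019 -0.950 0.311
outer loop
vertex -2.726 -0.191 -2.249
vertex -3.871 -0.527 -3.207
vertex -2.003 -0.432 -3.028
endloop
endfacet
facet normal -0.663 0.221 0.715
outer loop
vertex -2.726 -0.191 -2.249
vertex -2.752 1.168 -2.693
vertex -3.871 -0.527 -3.207
endloop
endfacet
facet normal -0.018 0.950 -0.311
outer loop
vertex -3.897 0.832 -3.652
vertex -2.752 1.168 -2.693
vertex -3.174 0.591 -4.431
endloop
endfacet
facet normal 0.663 -0.221 -0.715
outer loop
vertex -2.029 0.927 -3.473
vertex -2.003 -0.432 -3.028
vertex -3.174 0.591 -4.431
endloop
endfacet
facet normal -0.019 0.950 -0.311
outer loop
vertex -3.174 0.591 -4.431
vertex -2.752 1.168 -2.693
vertex -2.029 0.927 -3.473
endloop
endfacet
facet normal 0.748 0.219 0.626
outer loop
vertex -2.029 0.927 -3.473
vertex -2.726 -0.191 -2.249
vertex -2.003 -0.432 -3.028
endloop
endfacet
facet normal 0.748 0.219 0.626
outer loop
vertex -2.752 1.168 -2.693
vertex -2.726 -0.191 -2.249
vertex -2.029 0.927 -3.473
endloop
endfacet

endsolid


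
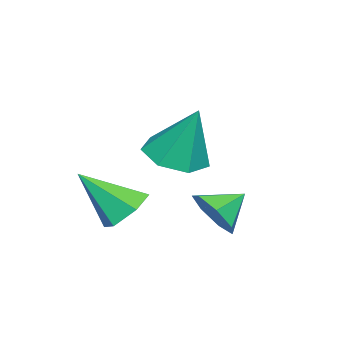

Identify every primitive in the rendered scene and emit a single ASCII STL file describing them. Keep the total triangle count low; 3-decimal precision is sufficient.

solid 
facet normal -0.115 -0.375 -0.920
outer loop
vertex -1.816 -0.297 -2.303
vertex -2.881 -0.134 -2.236
vertex -2.119 0.536 -2.605
endloop
endfacet
facet normal 0.901 0.394 0.183
outer loop
vertex -1.816 -0.297 -2.303
vertex -2.119 0.536 -2.605
vertex -2.639 0.654 -0.304
endloop
endfacet
facet normal -0.116 -0.375 -0.920
outer loop
vertex -2.119 0.536 -2.605
vertex -2.881 -0.134 -2.236
vertex -2.996 0.865 -2.629
endloop
endfacet
facet normal 0.350 0.936 0.031
outer loop
vertex -2.119 0.536 -2.605
vertex -2.996 0.865 -2.629
vertex -2.639 0.654 -0.304
endloop
endfacet
facet normal -0.115 -0.375 -0.920
outer loop
vertex -2.996 0.865 -2.629
vertex -2.881 -0.134 -2.236
vertex -3.787 0.441 -2.357
endloop
endfacet
facet normal -0.428 0.892 0.147
outer loop
vertex -2.996 0.865 -2.629
vertex -3.787 0.441 -2.357
vertex -2.639 0.654 -0.304
endloop
endfacet
facet normal -0.115 -0.375 -0.920
outer loop
vertex -3.787 0.441 -2.357
vertex -2.881 -0.134 -2.236
vertex -3.895 -0.416 -1.994
endloop
endfacet
facet normal -0.847 0.294 0.443
outer loop
vertex -3.787 0.441 -2.357
vertex -3.895 -0.416 -1.994
vertex -2.639 0.654 -0.304
endloop
endfacet
facet normal -0.115 -0.375 -0.920
outer loop
vertex -3.895 -0.416 -1.994
vertex -2.881 -0.134 -2.236
vertex -3.24 -1.061 -1.813
endloop
endfacet
facet normal -0.592 -0.406 0.697
outer loop
vertex -3.895 -0.416 -1.994
vertex -3.24 -1.061 -1.813
vertex -2.639 0.654 -0.304
endloop
endfacet
facet normal -0.115 -0.375 -0.920
outer loop
vertex -3.24 -1.061 -1.813
vertex -2.881 -0.134 -2.236
vertex -2.314 -1.008 -1.95
endloop
endfacet
facet normal 0.145 -0.682 0.717
outer loop
vertex -3.24 -1.061 -1.813
vertex -2.314 -1.008 -1.95
vertex -2.639 0.654 -0.304
endloop
endfacet
facet normal -0.115 -0.376 -0.920
outer loop
vertex -2.314 -1.008 -1.95
vertex -2.881 -0.134 -2.236
vertex -1.816 -0.297 -2.303
endloop
endfacet
facet normal 0.810 -0.325 0.488
outer loop
vertex -2.314 -1.008 -1.95
vertex -1.816 -0.297 -2.303
vertex -2.639 0.654 -0.304
endloop
endfacet
facet normal 0.636 -0.588 -0.500
outer loop
vertex 0.197 2.594 -3.47
vertex -0.321 1.88 -3.29
vertex -0.36 2.438 -3.995
endloop
endfacet
facet normal -0.123 0.979 -0.160
outer loop
vertex 0.197 2.594 -3.47
vertex -0.36 2.438 -3.995
vertex -1.059 2.56 -2.71
endloop
endfacet
facet normal 0.637 -0.587 -0.500
outer loop
vertex -0.36 2.438 -3.995
vertex -0.321 1.88 -3.29
vertex -0.887 1.861 -3.989
endloop
endfacet
facet normal -0.671 0.609 -0.423
outer loop
vertex -0.36 2.438 -3.995
vertex -0.887 1.861 -3.989
vertex -1.059 2.56 -2.71
endloop
endfacet
facet normal 0.637 -0.587 -0.500
outer loop
vertex -0.887 1.861 -3.989
vertex -0.321 1.88 -3.29
vertex -0.988 1.299 -3.457
endloop
endfacet
facet normal -0.988 0.034 -0.151
outer loop
vertex -0.887 1.861 -3.989
vertex -0.988 1.299 -3.457
vertex -1.059 2.56 -2.71
endloop
endfacet
facet normal 0.636 -0.587 -0.501
outer loop
vertex -0.988 1.299 -3.457
vertex -0.321 1.88 -3.29
vertex -0.586 1.173 -2.799
endloop
endfacet
facet normal -0.836 -0.314 0.450
outer loop
vertex -0.988 1.299 -3.457
vertex -0.586 1.173 -2.799
vertex -1.059 2.56 -2.71
endloop
endfacet
facet normal 0.637 -0.586 -0.501
outer loop
vertex -0.586 1.173 -2.799
vertex -0.321 1.88 -3.29
vertex 0.015 1.58 -2.511
endloop
endfacet
facet normal -0.329 -0.172 0.929
outer loop
vertex -0.586 1.173 -2.799
vertex 0.015 1.58 -2.511
vertex -1.059 2.56 -2.71
endloop
endfacet
facet normal 0.636 -0.587 -0.501
outer loop
vertex 0.015 1.58 -2.511
vertex -0.321 1.88 -3.29
vertex 0.364 2.212 -2.809
endloop
endfacet
facet normal 0.150 0.352 0.924
outer loop
vertex 0.015 1.58 -2.511
vertex 0.364 2.212 -2.809
vertex -1.059 2.56 -2.71
endloop
endfacet
facet normal 0.636 -0.588 -0.500
outer loop
vertex 0.364 2.212 -2.809
vertex -0.321 1.88 -3.29
vertex 0.197 2.594 -3.47
endloop
endfacet
facet normal 0.242 0.865 0.439
outer loop
vertex 0.364 2.212 -2.809
vertex 0.197 2.594 -3.47
vertex -1.059 2.56 -2.71
endloop
endfacet
facet normal -0.163 0.686 -0.709
outer loop
vertex 0.837 -0.589 -3.647
vertex -0.007 -0.538 -3.404
vertex 0.59 -0.011 -3.031
endloop
endfacet
facet normal 0.940 0.039 0.340
outer loop
vertex 0.837 -0.589 -3.647
vertex 0.59 -0.011 -3.031
vertex 0.307 -1.862 -2.036
endloop
endfacet
facet normal -0.163 0.686 -0.709
outer loop
vertex 0.59 -0.011 -3.031
vertex -0.007 -0.538 -3.404
vertex -0.254 0.04 -2.788
endloop
endfacet
facet normal 0.274 0.422 0.864
outer loop
vertex 0.59 -0.011 -3.031
vertex -0.254 0.04 -2.788
vertex 0.307 -1.862 -2.036
endloop
endfacet
facet normal -0.162 0.686 -0.709
outer loop
vertex -0.254 0.04 -2.788
vertex -0.007 -0.538 -3.404
vertex -0.852 -0.487 -3.161
endloop
endfacet
facet normal -0.606 0.132 0.785
outer loop
vertex -0.254 0.04 -2.788
vertex -0.852 -0.487 -3.161
vertex 0.307 -1.862 -2.036
endloop
endfacet
facet normal -0.162 0.686 -0.709
outer loop
vertex -0.852 -0.487 -3.161
vertex -0.007 -0.538 -3.404
vertex -0.605 -1.065 -3.777
endloop
endfacet
facet normal -0.820 -0.543 0.181
outer loop
vertex -0.852 -0.487 -3.161
vertex -0.605 -1.065 -3.777
vertex 0.307 -1.862 -2.036
endloop
endfacet
facet normal -0.163 0.686 -0.709
outer loop
vertex -0.605 -1.065 -3.777
vertex -0.007 -0.538 -3.404
vertex 0.239 -1.116 -4.02
endloop
endfacet
facet normal -0.155 -0.926 -0.343
outer loop
vertex -0.605 -1.065 -3.777
vertex 0.239 -1.116 -4.02
vertex 0.307 -1.862 -2.036
endloop
endfacet
facet normal -0.163 0.686 -0.709
outer loop
vertex 0.239 -1.116 -4.02
vertex -0.007 -0.538 -3.404
vertex 0.837 -0.589 -3.647
endloop
endfacet
facet normal 0.725 -0.636 -0.264
outer loop
vertex 0.239 -1.116 -4.02
vertex 0.837 -0.589 -3.647
vertex 0.307 -1.862 -2.036
endloop
endfacet

endsolid


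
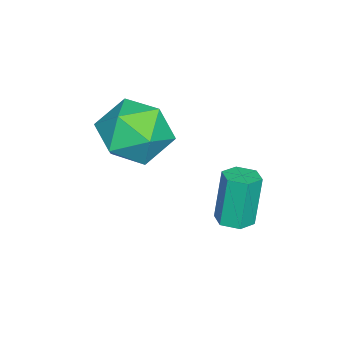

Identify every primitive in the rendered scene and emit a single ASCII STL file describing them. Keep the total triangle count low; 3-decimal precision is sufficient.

solid 
facet normal -0.707 0.170 0.687
outer loop
vertex -2.741 -1.713 -1.249
vertex -2.276 -2.55 -0.564
vertex -1.91 -1.435 -0.463
endloop
endfacet
facet normal -0.559 0.764 0.321
outer loop
vertex -2.741 -1.713 -1.249
vertex -1.91 -1.435 -0.463
vertex -1.883 -0.962 -1.541
endloop
endfacet
facet normal -0.680 0.633 -0.370
outer loop
vertex -2.741 -1.713 -1.249
vertex -1.883 -0.962 -1.541
vertex -2.231 -1.784 -2.308
endloop
endfacet
facet normal -0.901 -0.042 -0.431
outer loop
vertex -2.741 -1.713 -1.249
vertex -2.231 -1.784 -2.308
vertex -2.474 -2.766 -1.705
endloop
endfacet
facet normal -0.918 -0.329 0.222
outer loop
vertex -2.741 -1.713 -1.249
vertex -2.474 -2.766 -1.705
vertex -2.276 -2.55 -0.564
endloop
endfacet
facet normal 0.135 0.906 0.401
outer loop
vertex -1.883 -0.962 -1.541
vertex -1.91 -1.435 -0.463
vertex -0.886 -1.334 -1.035
endloop
endfacet
facet normal -0.103 -0.056 0.993
outer loop
vertex -1.91 -1.435 -0.463
vertex -2.276 -2.55 -0.564
vertex -1.129 -2.316 -0.432
endloop
endfacet
facet normal -0.444 -0.863 0.240
outer loop
vertex -2.276 -2.55 -0.564
vertex -2.474 -2.766 -1.705
vertex -1.477 -3.138 -1.199
endloop
endfacet
facet normal -0.417 -0.398 -0.817
outer loop
vertex -2.474 -2.766 -1.705
vertex -2.231 -1.784 -2.308
vertex -1.45 -2.665 -2.277
endloop
endfacet
facet normal -0.059 0.694 -0.717
outer loop
vertex -2.231 -1.784 -2.308
vertex -1.883 -0.962 -1.541
vertex -1.084 -1.55 -2.176
endloop
endfacet
facet normal 0.901 0.042 0.431
outer loop
vertex -0.619 -2.387 -1.491
vertex -0.886 -1.334 -1.035
vertex -1.129 -2.316 -0.432
endloop
endfacet
facet normal 0.680 -0.633 0.370
outer loop
vertex -0.619 -2.387 -1.491
vertex -1.129 -2.316 -0.432
vertex -1.477 -3.138 -1.199
endloop
endfacet
facet normal 0.559 -0.764 -0.321
outer loop
vertex -0.619 -2.387 -1.491
vertex -1.477 -3.138 -1.199
vertex -1.45 -2.665 -2.277
endloop
endfacet
facet normal 0.707 -0.170 -0.687
outer loop
vertex -0.619 -2.387 -1.491
vertex -1.45 -2.665 -2.277
vertex -1.084 -1.55 -2.176
endloop
endfacet
facet normal 0.918 0.329 -0.222
outer loop
vertex -0.619 -2.387 -1.491
vertex -1.084 -1.55 -2.176
vertex -0.886 -1.334 -1.035
endloop
endfacet
facet normal 0.417 0.398 0.817
outer loop
vertex -1.129 -2.316 -0.432
vertex -0.886 -1.334 -1.035
vertex -1.91 -1.435 -0.463
endloop
endfacet
facet normal 0.059 -0.694 0.717
outer loop
vertex -1.477 -3.138 -1.199
vertex -1.129 -2.316 -0.432
vertex -2.276 -2.55 -0.564
endloop
endfacet
facet normal -0.135 -0.906 -0.401
outer loop
vertex -1.45 -2.665 -2.277
vertex -1.477 -3.138 -1.199
vertex -2.474 -2.766 -1.705
endloop
endfacet
facet normal 0.103 0.056 -0.993
outer loop
vertex -1.084 -1.55 -2.176
vertex -1.45 -2.665 -2.277
vertex -2.231 -1.784 -2.308
endloop
endfacet
facet normal 0.444 0.863 -0.240
outer loop
vertex -0.886 -1.334 -1.035
vertex -1.084 -1.55 -2.176
vertex -1.883 -0.962 -1.541
endloop
endfacet
facet normal 0.190 -0.056 -0.980
outer loop
vertex -1.431 0.448 -4.437
vertex -1.929 0.702 -4.548
vertex -1.459 1.016 -4.475
endloop
endfacet
facet normal 0.980 0.061 0.187
outer loop
vertex -1.431 0.448 -4.437
vertex -1.459 1.016 -4.475
vertex -1.753 0.544 -2.78
endloop
endfacet
facet normal 0.980 0.061 0.187
outer loop
vertex -1.753 0.544 -2.78
vertex -1.459 1.016 -4.475
vertex -1.781 1.112 -2.819
endloop
endfacet
facet normal -0.191 0.058 0.980
outer loop
vertex -1.753 0.544 -2.78
vertex -1.781 1.112 -2.819
vertex -2.251 0.798 -2.892
endloop
endfacet
facet normal 0.190 -0.056 -0.980
outer loop
vertex -1.459 1.016 -4.475
vertex -1.929 0.702 -4.548
vertex -1.957 1.27 -4.586
endloop
endfacet
facet normal 0.448 0.893 0.035
outer loop
vertex -1.459 1.016 -4.475
vertex -1.957 1.27 -4.586
vertex -1.781 1.112 -2.819
endloop
endfacet
facet normal 0.448 0.893 0.035
outer loop
vertex -1.781 1.112 -2.819
vertex -1.957 1.27 -4.586
vertex -2.279 1.366 -2.93
endloop
endfacet
facet normal -0.190 0.056 0.980
outer loop
vertex -1.781 1.112 -2.819
vertex -2.279 1.366 -2.93
vertex -2.251 0.798 -2.892
endloop
endfacet
facet normal 0.192 -0.056 -0.980
outer loop
vertex -1.957 1.27 -4.586
vertex -1.929 0.702 -4.548
vertex -2.427 0.956 -4.66
endloop
endfacet
facet normal -0.532 0.833 -0.152
outer loop
vertex -1.957 1.27 -4.586
vertex -2.427 0.956 -4.66
vertex -2.279 1.366 -2.93
endloop
endfacet
facet normal -0.533 0.833 -0.152
outer loop
vertex -2.279 1.366 -2.93
vertex -2.427 0.956 -4.66
vertex -2.749 1.052 -3.003
endloop
endfacet
facet normal -0.190 0.056 0.980
outer loop
vertex -2.279 1.366 -2.93
vertex -2.749 1.052 -3.003
vertex -2.251 0.798 -2.892
endloop
endfacet
facet normal 0.191 -0.058 -0.980
outer loop
vertex -2.427 0.956 -4.66
vertex -1.929 0.702 -4.548
vertex -2.399 0.388 -4.621
endloop
endfacet
facet normal -0.980 -0.061 -0.187
outer loop
vertex -2.427 0.956 -4.66
vertex -2.399 0.388 -4.621
vertex -2.749 1.052 -3.003
endloop
endfacet
facet normal -0.980 -0.061 -0.187
outer loop
vertex -2.749 1.052 -3.003
vertex -2.399 0.388 -4.621
vertex -2.721 0.484 -2.965
endloop
endfacet
facet normal -0.190 0.056 0.980
outer loop
vertex -2.749 1.052 -3.003
vertex -2.721 0.484 -2.965
vertex -2.251 0.798 -2.892
endloop
endfacet
facet normal 0.190 -0.056 -0.980
outer loop
vertex -2.399 0.388 -4.621
vertex -1.929 0.702 -4.548
vertex -1.901 0.134 -4.51
endloop
endfacet
facet normal -0.448 -0.893 -0.035
outer loop
vertex -2.399 0.388 -4.621
vertex -1.901 0.134 -4.51
vertex -2.721 0.484 -2.965
endloop
endfacet
facet normal -0.448 -0.893 -0.035
outer loop
vertex -2.721 0.484 -2.965
vertex -1.901 0.134 -4.51
vertex -2.223 0.23 -2.854
endloop
endfacet
facet normal -0.190 0.056 0.980
outer loop
vertex -2.721 0.484 -2.965
vertex -2.223 0.23 -2.854
vertex -2.251 0.798 -2.892
endloop
endfacet
facet normal 0.190 -0.056 -0.980
outer loop
vertex -1.901 0.134 -4.51
vertex -1.929 0.702 -4.548
vertex -1.431 0.448 -4.437
endloop
endfacet
facet normal 0.533 -0.833 0.152
outer loop
vertex -1.901 0.134 -4.51
vertex -1.431 0.448 -4.437
vertex -2.223 0.23 -2.854
endloop
endfacet
facet normal 0.532 -0.833 0.152
outer loop
vertex -2.223 0.23 -2.854
vertex -1.431 0.448 -4.437
vertex -1.753 0.544 -2.78
endloop
endfacet
facet normal -0.192 0.056 0.980
outer loop
vertex -2.223 0.23 -2.854
vertex -1.753 0.544 -2.78
vertex -2.251 0.798 -2.892
endloop
endfacet

endsolid


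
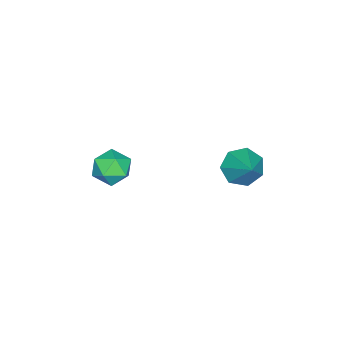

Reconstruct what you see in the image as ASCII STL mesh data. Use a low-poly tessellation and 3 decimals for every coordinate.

solid 
facet normal -0.452 0.283 0.846
outer loop
vertex -1.646 -0.038 -0.218
vertex -1.636 -0.735 0.02
vertex -1.072 -0.286 0.171
endloop
endfacet
facet normal -0.047 0.809 0.585
outer loop
vertex -1.646 -0.038 -0.218
vertex -1.072 -0.286 0.171
vertex -0.961 0.145 -0.416
endloop
endfacet
facet normal -0.277 0.958 -0.074
outer loop
vertex -1.646 -0.038 -0.218
vertex -0.961 0.145 -0.416
vertex -1.456 -0.038 -0.929
endloop
endfacet
facet normal -0.823 0.523 -0.220
outer loop
vertex -1.646 -0.038 -0.218
vertex -1.456 -0.038 -0.929
vertex -1.873 -0.581 -0.66
endloop
endfacet
facet normal -0.931 0.106 0.349
outer loop
vertex -1.646 -0.038 -0.218
vertex -1.873 -0.581 -0.66
vertex -1.636 -0.735 0.02
endloop
endfacet
facet normal 0.623 0.570 0.536
outer loop
vertex -0.961 0.145 -0.416
vertex -1.072 -0.286 0.171
vertex -0.527 -0.439 -0.3
endloop
endfacet
facet normal -0.031 -0.284 0.958
outer loop
vertex -1.072 -0.286 0.171
vertex -1.636 -0.735 0.02
vertex -0.944 -0.982 -0.031
endloop
endfacet
facet normal -0.808 -0.570 0.152
outer loop
vertex -1.636 -0.735 0.02
vertex -1.873 -0.581 -0.66
vertex -1.439 -1.165 -0.544
endloop
endfacet
facet normal -0.633 0.106 -0.767
outer loop
vertex -1.873 -0.581 -0.66
vertex -1.456 -0.038 -0.929
vertex -1.328 -0.734 -1.131
endloop
endfacet
facet normal 0.250 0.810 -0.530
outer loop
vertex -1.456 -0.038 -0.929
vertex -0.961 0.145 -0.416
vertex -0.764 -0.285 -0.98
endloop
endfacet
facet normal 0.823 -0.523 0.220
outer loop
vertex -0.754 -0.982 -0.742
vertex -0.527 -0.439 -0.3
vertex -0.944 -0.982 -0.031
endloop
endfacet
facet normal 0.277 -0.958 0.074
outer loop
vertex -0.754 -0.982 -0.742
vertex -0.944 -0.982 -0.031
vertex -1.439 -1.165 -0.544
endloop
endfacet
facet normal 0.047 -0.809 -0.585
outer loop
vertex -0.754 -0.982 -0.742
vertex -1.439 -1.165 -0.544
vertex -1.328 -0.734 -1.131
endloop
endfacet
facet normal 0.452 -0.283 -0.846
outer loop
vertex -0.754 -0.982 -0.742
vertex -1.328 -0.734 -1.131
vertex -0.764 -0.285 -0.98
endloop
endfacet
facet normal 0.931 -0.106 -0.349
outer loop
vertex -0.754 -0.982 -0.742
vertex -0.764 -0.285 -0.98
vertex -0.527 -0.439 -0.3
endloop
endfacet
facet normal 0.633 -0.106 0.767
outer loop
vertex -0.944 -0.982 -0.031
vertex -0.527 -0.439 -0.3
vertex -1.072 -0.286 0.171
endloop
endfacet
facet normal -0.250 -0.810 0.530
outer loop
vertex -1.439 -1.165 -0.544
vertex -0.944 -0.982 -0.031
vertex -1.636 -0.735 0.02
endloop
endfacet
facet normal -0.623 -0.570 -0.536
outer loop
vertex -1.328 -0.734 -1.131
vertex -1.439 -1.165 -0.544
vertex -1.873 -0.581 -0.66
endloop
endfacet
facet normal 0.031 0.284 -0.958
outer loop
vertex -0.764 -0.285 -0.98
vertex -1.328 -0.734 -1.131
vertex -1.456 -0.038 -0.929
endloop
endfacet
facet normal 0.808 0.570 -0.152
outer loop
vertex -0.527 -0.439 -0.3
vertex -0.764 -0.285 -0.98
vertex -0.961 0.145 -0.416
endloop
endfacet
facet normal -0.592 -0.527 -0.610
outer loop
vertex -2.235 3.81 -0.427
vertex -2.529 3.473 0.15
vertex -2.744 4.09 -0.175
endloop
endfacet
facet normal 0.324 0.886 -0.331
outer loop
vertex -2.235 3.81 -0.427
vertex -2.744 4.09 -0.175
vertex -1.771 4.147 0.93
endloop
endfacet
facet normal -0.592 -0.527 -0.610
outer loop
vertex -2.744 4.09 -0.175
vertex -2.529 3.473 0.15
vertex -3.091 3.905 0.322
endloop
endfacet
facet normal -0.255 0.951 0.176
outer loop
vertex -2.744 4.09 -0.175
vertex -3.091 3.905 0.322
vertex -1.771 4.147 0.93
endloop
endfacet
facet normal -0.592 -0.527 -0.611
outer loop
vertex -3.091 3.905 0.322
vertex -2.529 3.473 0.15
vertex -3.015 3.394 0.689
endloop
endfacet
facet normal -0.438 0.481 0.760
outer loop
vertex -3.091 3.905 0.322
vertex -3.015 3.394 0.689
vertex -1.771 4.147 0.93
endloop
endfacet
facet normal -0.591 -0.528 -0.610
outer loop
vertex -3.015 3.394 0.689
vertex -2.529 3.473 0.15
vertex -2.572 2.943 0.65
endloop
endfacet
facet normal -0.087 -0.170 0.982
outer loop
vertex -3.015 3.394 0.689
vertex -2.572 2.943 0.65
vertex -1.771 4.147 0.93
endloop
endfacet
facet normal -0.592 -0.527 -0.609
outer loop
vertex -2.572 2.943 0.65
vertex -2.529 3.473 0.15
vertex -2.097 2.89 0.234
endloop
endfacet
facet normal 0.533 -0.511 0.674
outer loop
vertex -2.572 2.943 0.65
vertex -2.097 2.89 0.234
vertex -1.771 4.147 0.93
endloop
endfacet
facet normal -0.592 -0.527 -0.610
outer loop
vertex -2.097 2.89 0.234
vertex -2.529 3.473 0.15
vertex -1.947 3.276 -0.245
endloop
endfacet
facet normal 0.956 -0.286 0.069
outer loop
vertex -2.097 2.89 0.234
vertex -1.947 3.276 -0.245
vertex -1.771 4.147 0.93
endloop
endfacet
facet normal -0.592 -0.527 -0.610
outer loop
vertex -1.947 3.276 -0.245
vertex -2.529 3.473 0.15
vertex -2.235 3.81 -0.427
endloop
endfacet
facet normal 0.862 0.336 -0.378
outer loop
vertex -1.947 3.276 -0.245
vertex -2.235 3.81 -0.427
vertex -1.771 4.147 0.93
endloop
endfacet

endsolid


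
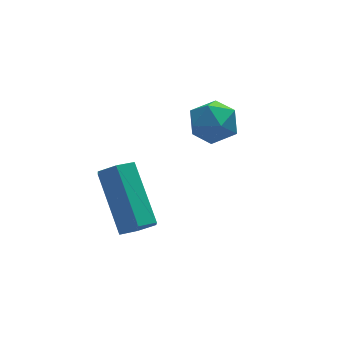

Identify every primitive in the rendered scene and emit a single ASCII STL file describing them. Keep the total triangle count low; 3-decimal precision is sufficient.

solid 
facet normal 0.041 -0.809 -0.587
outer loop
vertex -0.528 -3.791 -1.268
vertex -1.023 -3.918 -1.128
vertex -0.938 -3.608 -1.549
endloop
endfacet
facet normal 0.632 0.476 -0.612
outer loop
vertex -0.528 -3.791 -1.268
vertex -0.938 -3.608 -1.549
vertex -0.601 -2.336 -0.212
endloop
endfacet
facet normal 0.632 0.475 -0.612
outer loop
vertex -0.601 -2.336 -0.212
vertex -0.938 -3.608 -1.549
vertex -1.011 -2.152 -0.493
endloop
endfacet
facet normal -0.040 0.808 0.587
outer loop
vertex -0.601 -2.336 -0.212
vertex -1.011 -2.152 -0.493
vertex -1.097 -2.462 -0.072
endloop
endfacet
facet normal 0.041 -0.809 -0.587
outer loop
vertex -0.938 -3.608 -1.549
vertex -1.023 -3.918 -1.128
vertex -1.433 -3.734 -1.41
endloop
endfacet
facet normal -0.352 0.538 -0.766
outer loop
vertex -0.938 -3.608 -1.549
vertex -1.433 -3.734 -1.41
vertex -1.011 -2.152 -0.493
endloop
endfacet
facet normal -0.352 0.538 -0.766
outer loop
vertex -1.011 -2.152 -0.493
vertex -1.433 -3.734 -1.41
vertex -1.507 -2.279 -0.354
endloop
endfacet
facet normal -0.043 0.809 0.587
outer loop
vertex -1.011 -2.152 -0.493
vertex -1.507 -2.279 -0.354
vertex -1.097 -2.462 -0.072
endloop
endfacet
facet normal 0.040 -0.809 -0.586
outer loop
vertex -1.433 -3.734 -1.41
vertex -1.023 -3.918 -1.128
vertex -1.519 -4.044 -0.988
endloop
endfacet
facet normal -0.986 0.062 -0.155
outer loop
vertex -1.433 -3.734 -1.41
vertex -1.519 -4.044 -0.988
vertex -1.507 -2.279 -0.354
endloop
endfacet
facet normal -0.986 0.062 -0.153
outer loop
vertex -1.507 -2.279 -0.354
vertex -1.519 -4.044 -0.988
vertex -1.592 -2.589 0.068
endloop
endfacet
facet normal -0.042 0.809 0.586
outer loop
vertex -1.507 -2.279 -0.354
vertex -1.592 -2.589 0.068
vertex -1.097 -2.462 -0.072
endloop
endfacet
facet normal 0.040 -0.808 -0.587
outer loop
vertex -1.519 -4.044 -0.988
vertex -1.023 -3.918 -1.128
vertex -1.109 -4.228 -0.707
endloop
endfacet
facet normal -0.632 -0.476 0.611
outer loop
vertex -1.519 -4.044 -0.988
vertex -1.109 -4.228 -0.707
vertex -1.592 -2.589 0.068
endloop
endfacet
facet normal -0.632 -0.476 0.612
outer loop
vertex -1.592 -2.589 0.068
vertex -1.109 -4.228 -0.707
vertex -1.182 -2.772 0.349
endloop
endfacet
facet normal -0.041 0.809 0.587
outer loop
vertex -1.592 -2.589 0.068
vertex -1.182 -2.772 0.349
vertex -1.097 -2.462 -0.072
endloop
endfacet
facet normal 0.043 -0.809 -0.587
outer loop
vertex -1.109 -4.228 -0.707
vertex -1.023 -3.918 -1.128
vertex -0.613 -4.101 -0.846
endloop
endfacet
facet normal 0.352 -0.538 0.766
outer loop
vertex -1.109 -4.228 -0.707
vertex -0.613 -4.101 -0.846
vertex -1.182 -2.772 0.349
endloop
endfacet
facet normal 0.352 -0.538 0.766
outer loop
vertex -1.182 -2.772 0.349
vertex -0.613 -4.101 -0.846
vertex -0.687 -2.646 0.21
endloop
endfacet
facet normal -0.041 0.809 0.587
outer loop
vertex -1.182 -2.772 0.349
vertex -0.687 -2.646 0.21
vertex -1.097 -2.462 -0.072
endloop
endfacet
facet normal 0.042 -0.809 -0.586
outer loop
vertex -0.613 -4.101 -0.846
vertex -1.023 -3.918 -1.128
vertex -0.528 -3.791 -1.268
endloop
endfacet
facet normal 0.986 -0.061 0.154
outer loop
vertex -0.613 -4.101 -0.846
vertex -0.528 -3.791 -1.268
vertex -0.687 -2.646 0.21
endloop
endfacet
facet normal 0.986 -0.063 0.155
outer loop
vertex -0.687 -2.646 0.21
vertex -0.528 -3.791 -1.268
vertex -0.601 -2.336 -0.212
endloop
endfacet
facet normal -0.040 0.809 0.586
outer loop
vertex -0.687 -2.646 0.21
vertex -0.601 -2.336 -0.212
vertex -1.097 -2.462 -0.072
endloop
endfacet
facet normal -0.741 0.190 0.644
outer loop
vertex 1.447 -0.615 -0.163
vertex 1.277 -1.32 -0.15
vertex 1.758 -1.053 0.324
endloop
endfacet
facet normal -0.208 0.658 0.724
outer loop
vertex 1.447 -0.615 -0.163
vertex 1.758 -1.053 0.324
vertex 2.155 -0.551 -0.018
endloop
endfacet
facet normal -0.110 0.989 0.101
outer loop
vertex 1.447 -0.615 -0.163
vertex 2.155 -0.551 -0.018
vertex 1.919 -0.507 -0.703
endloop
endfacet
facet normal -0.583 0.727 -0.364
outer loop
vertex 1.447 -0.615 -0.163
vertex 1.919 -0.507 -0.703
vertex 1.377 -0.982 -0.784
endloop
endfacet
facet normal -0.972 0.234 -0.029
outer loop
vertex 1.447 -0.615 -0.163
vertex 1.377 -0.982 -0.784
vertex 1.277 -1.32 -0.15
endloop
endfacet
facet normal 0.388 0.290 0.875
outer loop
vertex 2.155 -0.551 -0.018
vertex 1.758 -1.053 0.324
vertex 2.423 -1.218 0.084
endloop
endfacet
facet normal -0.476 -0.466 0.746
outer loop
vertex 1.758 -1.053 0.324
vertex 1.277 -1.32 -0.15
vertex 1.881 -1.693 0.003
endloop
endfacet
facet normal -0.852 -0.395 -0.345
outer loop
vertex 1.277 -1.32 -0.15
vertex 1.377 -0.982 -0.784
vertex 1.645 -1.649 -0.682
endloop
endfacet
facet normal -0.221 0.403 -0.888
outer loop
vertex 1.377 -0.982 -0.784
vertex 1.919 -0.507 -0.703
vertex 2.042 -1.147 -1.024
endloop
endfacet
facet normal 0.545 0.827 -0.135
outer loop
vertex 1.919 -0.507 -0.703
vertex 2.155 -0.551 -0.018
vertex 2.523 -0.88 -0.55
endloop
endfacet
facet normal 0.583 -0.727 0.364
outer loop
vertex 2.353 -1.585 -0.537
vertex 2.423 -1.218 0.084
vertex 1.881 -1.693 0.003
endloop
endfacet
facet normal 0.110 -0.989 -0.101
outer loop
vertex 2.353 -1.585 -0.537
vertex 1.881 -1.693 0.003
vertex 1.645 -1.649 -0.682
endloop
endfacet
facet normal 0.208 -0.658 -0.724
outer loop
vertex 2.353 -1.585 -0.537
vertex 1.645 -1.649 -0.682
vertex 2.042 -1.147 -1.024
endloop
endfacet
facet normal 0.741 -0.190 -0.644
outer loop
vertex 2.353 -1.585 -0.537
vertex 2.042 -1.147 -1.024
vertex 2.523 -0.88 -0.55
endloop
endfacet
facet normal 0.972 -0.234 0.029
outer loop
vertex 2.353 -1.585 -0.537
vertex 2.523 -0.88 -0.55
vertex 2.423 -1.218 0.084
endloop
endfacet
facet normal 0.221 -0.403 0.888
outer loop
vertex 1.881 -1.693 0.003
vertex 2.423 -1.218 0.084
vertex 1.758 -1.053 0.324
endloop
endfacet
facet normal -0.545 -0.827 0.135
outer loop
vertex 1.645 -1.649 -0.682
vertex 1.881 -1.693 0.003
vertex 1.277 -1.32 -0.15
endloop
endfacet
facet normal -0.388 -0.290 -0.875
outer loop
vertex 2.042 -1.147 -1.024
vertex 1.645 -1.649 -0.682
vertex 1.377 -0.982 -0.784
endloop
endfacet
facet normal 0.476 0.466 -0.746
outer loop
vertex 2.523 -0.88 -0.55
vertex 2.042 -1.147 -1.024
vertex 1.919 -0.507 -0.703
endloop
endfacet
facet normal 0.852 0.395 0.345
outer loop
vertex 2.423 -1.218 0.084
vertex 2.523 -0.88 -0.55
vertex 2.155 -0.551 -0.018
endloop
endfacet

endsolid


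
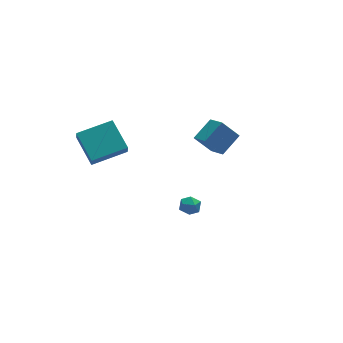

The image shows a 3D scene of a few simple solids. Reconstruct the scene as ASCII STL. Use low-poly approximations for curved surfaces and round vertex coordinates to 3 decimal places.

solid 
facet normal -0.982 -0.036 -0.184
outer loop
vertex -4.511 2.811 -3.313
vertex -4.758 4.574 -2.337
vertex -4.384 3.251 -4.076
endloop
endfacet
facet normal 0.121 -0.869 -0.481
outer loop
vertex -2.282 3.326 -3.683
vertex -4.511 2.811 -3.313
vertex -4.384 3.251 -4.076
endloop
endfacet
facet normal -0.982 -0.036 -0.184
outer loop
vertex -4.384 3.251 -4.076
vertex -4.758 4.574 -2.337
vertex -4.631 5.014 -3.1
endloop
endfacet
facet normal 0.143 0.495 -0.857
outer loop
vertex -4.631 5.014 -3.1
vertex -2.282 3.326 -3.683
vertex -4.384 3.251 -4.076
endloop
endfacet
facet normal -0.143 -0.495 0.857
outer loop
vertex -4.511 2.811 -3.313
vertex -2.656 4.649 -1.944
vertex -4.758 4.574 -2.337
endloop
endfacet
facet normal 0.121 -0.869 -0.481
outer loop
vertex -2.409 2.886 -2.92
vertex -4.511 2.811 -3.313
vertex -2.282 3.326 -3.683
endloop
endfacet
facet normal -0.143 -0.495 0.857
outer loop
vertex -2.409 2.886 -2.92
vertex -2.656 4.649 -1.944
vertex -4.511 2.811 -3.313
endloop
endfacet
facet normal -0.121 0.869 0.481
outer loop
vertex -4.758 4.574 -2.337
vertex -2.656 4.649 -1.944
vertex -4.631 5.014 -3.1
endloop
endfacet
facet normal 0.143 0.495 -0.857
outer loop
vertex -2.529 5.089 -2.707
vertex -2.282 3.326 -3.683
vertex -4.631 5.014 -3.1
endloop
endfacet
facet normal -0.121 0.869 0.481
outer loop
vertex -4.631 5.014 -3.1
vertex -2.656 4.649 -1.944
vertex -2.529 5.089 -2.707
endloop
endfacet
facet normal 0.982 0.036 0.184
outer loop
vertex -2.529 5.089 -2.707
vertex -2.409 2.886 -2.92
vertex -2.282 3.326 -3.683
endloop
endfacet
facet normal 0.982 0.036 0.184
outer loop
vertex -2.656 4.649 -1.944
vertex -2.409 2.886 -2.92
vertex -2.529 5.089 -2.707
endloop
endfacet
facet normal -0.653 0.703 -0.282
outer loop
vertex -1.341 -2.876 -3.189
vertex -1.826 -3.252 -3.003
vertex -1.562 -2.84 -2.588
endloop
endfacet
facet normal -0.037 0.997 -0.073
outer loop
vertex -1.341 -2.876 -3.189
vertex -1.562 -2.84 -2.588
vertex -0.931 -2.825 -2.699
endloop
endfacet
facet normal 0.484 0.731 -0.481
outer loop
vertex -1.341 -2.876 -3.189
vertex -0.931 -2.825 -2.699
vertex -0.804 -3.227 -3.182
endloop
endfacet
facet normal 0.191 0.273 -0.943
outer loop
vertex -1.341 -2.876 -3.189
vertex -0.804 -3.227 -3.182
vertex -1.358 -3.49 -3.37
endloop
endfacet
facet normal -0.513 0.256 -0.820
outer loop
vertex -1.341 -2.876 -3.189
vertex -1.358 -3.49 -3.37
vertex -1.826 -3.252 -3.003
endloop
endfacet
facet normal 0.087 0.794 0.601
outer loop
vertex -0.931 -2.825 -2.699
vertex -1.562 -2.84 -2.588
vertex -1.162 -3.17 -2.21
endloop
endfacet
facet normal -0.911 0.320 0.261
outer loop
vertex -1.562 -2.84 -2.588
vertex -1.826 -3.252 -3.003
vertex -1.716 -3.433 -2.398
endloop
endfacet
facet normal -0.683 -0.405 -0.608
outer loop
vertex -1.826 -3.252 -3.003
vertex -1.358 -3.49 -3.37
vertex -1.589 -3.835 -2.881
endloop
endfacet
facet normal 0.453 -0.377 -0.808
outer loop
vertex -1.358 -3.49 -3.37
vertex -0.804 -3.227 -3.182
vertex -0.958 -3.82 -2.992
endloop
endfacet
facet normal 0.929 0.365 -0.060
outer loop
vertex -0.804 -3.227 -3.182
vertex -0.931 -2.825 -2.699
vertex -0.694 -3.408 -2.577
endloop
endfacet
facet normal -0.191 -0.273 0.943
outer loop
vertex -1.179 -3.784 -2.391
vertex -1.162 -3.17 -2.21
vertex -1.716 -3.433 -2.398
endloop
endfacet
facet normal -0.484 -0.731 0.481
outer loop
vertex -1.179 -3.784 -2.391
vertex -1.716 -3.433 -2.398
vertex -1.589 -3.835 -2.881
endloop
endfacet
facet normal 0.037 -0.997 0.073
outer loop
vertex -1.179 -3.784 -2.391
vertex -1.589 -3.835 -2.881
vertex -0.958 -3.82 -2.992
endloop
endfacet
facet normal 0.653 -0.703 0.282
outer loop
vertex -1.179 -3.784 -2.391
vertex -0.958 -3.82 -2.992
vertex -0.694 -3.408 -2.577
endloop
endfacet
facet normal 0.513 -0.256 0.820
outer loop
vertex -1.179 -3.784 -2.391
vertex -0.694 -3.408 -2.577
vertex -1.162 -3.17 -2.21
endloop
endfacet
facet normal -0.453 0.377 0.808
outer loop
vertex -1.716 -3.433 -2.398
vertex -1.162 -3.17 -2.21
vertex -1.562 -2.84 -2.588
endloop
endfacet
facet normal -0.929 -0.365 0.060
outer loop
vertex -1.589 -3.835 -2.881
vertex -1.716 -3.433 -2.398
vertex -1.826 -3.252 -3.003
endloop
endfacet
facet normal -0.087 -0.794 -0.601
outer loop
vertex -0.958 -3.82 -2.992
vertex -1.589 -3.835 -2.881
vertex -1.358 -3.49 -3.37
endloop
endfacet
facet normal 0.911 -0.320 -0.261
outer loop
vertex -0.694 -3.408 -2.577
vertex -0.958 -3.82 -2.992
vertex -0.804 -3.227 -3.182
endloop
endfacet
facet normal 0.683 0.405 0.608
outer loop
vertex -1.162 -3.17 -2.21
vertex -0.694 -3.408 -2.577
vertex -0.931 -2.825 -2.699
endloop
endfacet
facet normal -0.787 -0.385 -0.483
outer loop
vertex 1.674 1.918 -2.87
vertex 1.496 3.146 -3.559
vertex 2.532 1.461 -3.904
endloop
endfacet
facet normal 0.125 -0.865 0.486
outer loop
vertex 3.744 2.054 -3.161
vertex 1.674 1.918 -2.87
vertex 2.532 1.461 -3.904
endloop
endfacet
facet normal -0.786 -0.385 -0.483
outer loop
vertex 2.532 1.461 -3.904
vertex 1.496 3.146 -3.559
vertex 2.355 2.69 -4.594
endloop
endfacet
facet normal 0.604 -0.322 -0.729
outer loop
vertex 2.355 2.69 -4.594
vertex 3.744 2.054 -3.161
vertex 2.532 1.461 -3.904
endloop
endfacet
facet normal -0.604 0.321 0.729
outer loop
vertex 1.674 1.918 -2.87
vertex 2.708 3.739 -2.816
vertex 1.496 3.146 -3.559
endloop
endfacet
facet normal 0.125 -0.865 0.485
outer loop
vertex 2.885 2.51 -2.126
vertex 1.674 1.918 -2.87
vertex 3.744 2.054 -3.161
endloop
endfacet
facet normal -0.605 0.322 0.728
outer loop
vertex 2.885 2.51 -2.126
vertex 2.708 3.739 -2.816
vertex 1.674 1.918 -2.87
endloop
endfacet
facet normal -0.126 0.865 -0.485
outer loop
vertex 1.496 3.146 -3.559
vertex 2.708 3.739 -2.816
vertex 2.355 2.69 -4.594
endloop
endfacet
facet normal 0.605 -0.321 -0.729
outer loop
vertex 3.566 3.282 -3.85
vertex 3.744 2.054 -3.161
vertex 2.355 2.69 -4.594
endloop
endfacet
facet normal -0.125 0.865 -0.486
outer loop
vertex 2.355 2.69 -4.594
vertex 2.708 3.739 -2.816
vertex 3.566 3.282 -3.85
endloop
endfacet
facet normal 0.786 0.385 0.483
outer loop
vertex 3.566 3.282 -3.85
vertex 2.885 2.51 -2.126
vertex 3.744 2.054 -3.161
endloop
endfacet
facet normal 0.787 0.384 0.483
outer loop
vertex 2.708 3.739 -2.816
vertex 2.885 2.51 -2.126
vertex 3.566 3.282 -3.85
endloop
endfacet

endsolid
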